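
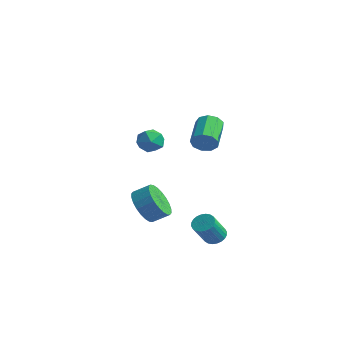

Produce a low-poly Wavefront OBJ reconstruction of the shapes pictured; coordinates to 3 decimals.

v -4.039 1.684 -0.347
v -3.268 1.965 -0.158
v -3.652 0.415 -0.042
v -2.881 0.696 0.147
v -3.533 0.894 0.64
v -3.773 1.678 0.451
v -3.147 0.702 -0.651
v -3.387 1.486 -0.84
v -2.718 1.357 -0.346
v -2.956 1.476 0.451
v -3.964 0.904 -0.651
v -4.202 1.023 0.146
v -2.335 -0.409 -3.857
v -1.518 -1.004 -4.208
v -0.868 -0.427 -3.674
v -1.685 0.169 -3.323
v -1.537 -0.71 -4.503
v -0.887 -0.133 -3.969
v -1.678 -0.37 -4.7
v -1.028 0.208 -4.166
v -1.918 -0.035 -4.769
v -1.268 0.542 -4.235
v -2.222 0.242 -4.699
v -1.572 0.819 -4.165
v -2.543 0.421 -4.5
v -1.893 0.998 -3.967
v -2.833 0.473 -4.204
v -2.183 1.05 -3.67
v -3.046 0.391 -3.855
v -2.396 0.968 -3.321
v -3.152 0.187 -3.506
v -2.502 0.764 -2.972
v -3.133 -0.107 -3.211
v -2.483 0.47 -2.677
v -2.992 -0.448 -3.014
v -2.342 0.13 -2.48
v -2.752 -0.782 -2.945
v -2.102 -0.205 -2.411
v -2.448 -1.059 -3.015
v -1.798 -0.482 -2.481
v -2.127 -1.238 -3.213
v -1.477 -0.661 -2.68
v -1.837 -1.29 -3.51
v -1.187 -0.713 -2.976
v -1.624 -1.208 -3.859
v -0.974 -0.631 -3.325
v 2.17 -0.606 2.075
v 2.611 -0.533 2.601
v 1.671 0.759 3.21
v 1.23 0.686 2.685
v 2.746 -0.263 2.238
v 1.806 1.029 2.848
v 2.612 -0.154 1.799
v 1.672 1.138 2.409
v 2.271 -0.256 1.489
v 1.331 1.036 2.099
v 1.883 -0.522 1.454
v 0.942 0.77 2.063
v 1.629 -0.827 1.709
v 0.689 0.465 2.319
v 1.628 -1.029 2.136
v 0.688 0.263 2.745
v 1.881 -1.033 2.534
v 0.941 0.259 3.144
v 2.27 -0.837 2.718
v 1.329 0.455 3.327
v 2.029 0.292 -4.494
v 2.286 -0.149 -4.847
v 2.387 -1.073 -3.619
v 2.131 -0.632 -3.266
v 2.482 -0.028 -4.772
v 2.583 -0.952 -3.544
v 2.609 0.141 -4.655
v 2.71 -0.782 -3.427
v 2.648 0.333 -4.514
v 2.749 -0.59 -3.286
v 2.592 0.519 -4.369
v 2.694 -0.404 -3.141
v 2.451 0.671 -4.244
v 2.553 -0.253 -3.016
v 2.246 0.764 -4.157
v 2.348 -0.159 -2.928
v 2.008 0.786 -4.121
v 2.109 -0.137 -2.892
v 1.773 0.733 -4.141
v 1.874 -0.191 -2.913
v 1.577 0.612 -4.216
v 1.678 -0.312 -2.988
v 1.45 0.442 -4.333
v 1.551 -0.481 -3.105
v 1.411 0.25 -4.474
v 1.512 -0.673 -3.246
v 1.466 0.064 -4.619
v 1.568 -0.859 -3.391
v 1.607 -0.087 -4.744
v 1.709 -1.011 -3.516
v 1.812 -0.181 -4.832
v 1.914 -1.104 -3.603
v 2.051 -0.203 -4.868
v 2.152 -1.126 -3.639
f 1 12 6
f 1 6 2
f 1 2 8
f 1 8 11
f 1 11 12
f 2 6 10
f 6 12 5
f 12 11 3
f 11 8 7
f 8 2 9
f 4 10 5
f 4 5 3
f 4 3 7
f 4 7 9
f 4 9 10
f 5 10 6
f 3 5 12
f 7 3 11
f 9 7 8
f 10 9 2
f 14 13 17
f 14 17 15
f 15 17 18
f 15 18 16
f 17 13 19
f 17 19 18
f 18 19 20
f 18 20 16
f 19 13 21
f 19 21 20
f 20 21 22
f 20 22 16
f 21 13 23
f 21 23 22
f 22 23 24
f 22 24 16
f 23 13 25
f 23 25 24
f 24 25 26
f 24 26 16
f 25 13 27
f 25 27 26
f 26 27 28
f 26 28 16
f 27 13 29
f 27 29 28
f 28 29 30
f 28 30 16
f 29 13 31
f 29 31 30
f 30 31 32
f 30 32 16
f 31 13 33
f 31 33 32
f 32 33 34
f 32 34 16
f 33 13 35
f 33 35 34
f 34 35 36
f 34 36 16
f 35 13 37
f 35 37 36
f 36 37 38
f 36 38 16
f 37 13 39
f 37 39 38
f 38 39 40
f 38 40 16
f 39 13 41
f 39 41 40
f 40 41 42
f 40 42 16
f 41 13 43
f 41 43 42
f 42 43 44
f 42 44 16
f 43 13 45
f 43 45 44
f 44 45 46
f 44 46 16
f 45 13 14
f 45 14 46
f 46 14 15
f 46 15 16
f 48 47 51
f 48 51 49
f 49 51 52
f 49 52 50
f 51 47 53
f 51 53 52
f 52 53 54
f 52 54 50
f 53 47 55
f 53 55 54
f 54 55 56
f 54 56 50
f 55 47 57
f 55 57 56
f 56 57 58
f 56 58 50
f 57 47 59
f 57 59 58
f 58 59 60
f 58 60 50
f 59 47 61
f 59 61 60
f 60 61 62
f 60 62 50
f 61 47 63
f 61 63 62
f 62 63 64
f 62 64 50
f 63 47 65
f 63 65 64
f 64 65 66
f 64 66 50
f 65 47 48
f 65 48 66
f 66 48 49
f 66 49 50
f 68 67 71
f 68 71 69
f 69 71 72
f 69 72 70
f 71 67 73
f 71 73 72
f 72 73 74
f 72 74 70
f 73 67 75
f 73 75 74
f 74 75 76
f 74 76 70
f 75 67 77
f 75 77 76
f 76 77 78
f 76 78 70
f 77 67 79
f 77 79 78
f 78 79 80
f 78 80 70
f 79 67 81
f 79 81 80
f 80 81 82
f 80 82 70
f 81 67 83
f 81 83 82
f 82 83 84
f 82 84 70
f 83 67 85
f 83 85 84
f 84 85 86
f 84 86 70
f 85 67 87
f 85 87 86
f 86 87 88
f 86 88 70
f 87 67 89
f 87 89 88
f 88 89 90
f 88 90 70
f 89 67 91
f 89 91 90
f 90 91 92
f 90 92 70
f 91 67 93
f 91 93 92
f 92 93 94
f 92 94 70
f 93 67 95
f 93 95 94
f 94 95 96
f 94 96 70
f 95 67 97
f 95 97 96
f 96 97 98
f 96 98 70
f 97 67 99
f 97 99 98
f 98 99 100
f 98 100 70
f 99 67 68
f 99 68 100
f 100 68 69
f 100 69 70



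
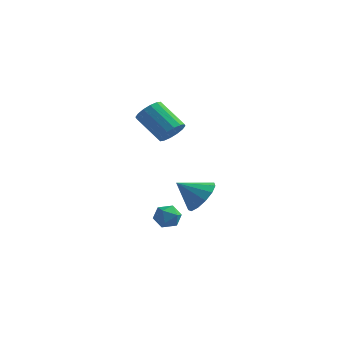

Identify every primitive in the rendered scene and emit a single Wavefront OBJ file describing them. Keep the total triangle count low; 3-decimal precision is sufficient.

v 0.182 1.697 -2.821
v 0.649 1.139 -2.71
v -0.409 1.401 -1.83
v 0.058 0.843 -1.719
v 0.29 1.537 -1.646
v 0.656 1.721 -2.258
v -0.416 0.819 -2.282
v -0.05 1.003 -2.894
v 0.28 0.597 -2.376
v 0.716 1.04 -1.983
v -0.476 1.5 -2.557
v -0.04 1.943 -2.164
v 0.337 1.369 3.132
v 0.616 0.904 3.665
v -0.738 1.327 4.741
v -1.017 1.791 4.208
v 0.782 1.253 3.737
v -0.571 1.676 4.813
v 0.829 1.633 3.647
v -0.524 2.056 4.723
v 0.744 1.943 3.419
v -0.609 2.365 4.495
v 0.55 2.098 3.114
v -0.803 2.52 4.19
v 0.299 2.058 2.814
v -1.054 2.48 3.89
v 0.058 1.833 2.599
v -1.296 2.256 3.675
v -0.109 1.484 2.527
v -1.462 1.907 3.603
v -0.156 1.104 2.617
v -1.509 1.527 3.693
v -0.071 0.795 2.845
v -1.424 1.217 3.921
v 0.123 0.64 3.15
v -1.23 1.062 4.226
v 0.374 0.68 3.45
v -0.979 1.102 4.526
v 1.841 1.241 -0.684
v 2.356 0.396 -0.481
v 0.759 0.799 0.224
v 2.522 0.782 -0.097
v 2.471 1.313 0.102
v 2.221 1.821 0.051
v 1.849 2.145 -0.234
v 1.475 2.182 -0.661
v 1.218 1.921 -1.096
v 1.158 1.443 -1.4
v 1.314 0.902 -1.476
v 1.639 0.468 -1.302
v 2.027 0.279 -0.931
f 1 12 6
f 1 6 2
f 1 2 8
f 1 8 11
f 1 11 12
f 2 6 10
f 6 12 5
f 12 11 3
f 11 8 7
f 8 2 9
f 4 10 5
f 4 5 3
f 4 3 7
f 4 7 9
f 4 9 10
f 5 10 6
f 3 5 12
f 7 3 11
f 9 7 8
f 10 9 2
f 14 13 17
f 14 17 15
f 15 17 18
f 15 18 16
f 17 13 19
f 17 19 18
f 18 19 20
f 18 20 16
f 19 13 21
f 19 21 20
f 20 21 22
f 20 22 16
f 21 13 23
f 21 23 22
f 22 23 24
f 22 24 16
f 23 13 25
f 23 25 24
f 24 25 26
f 24 26 16
f 25 13 27
f 25 27 26
f 26 27 28
f 26 28 16
f 27 13 29
f 27 29 28
f 28 29 30
f 28 30 16
f 29 13 31
f 29 31 30
f 30 31 32
f 30 32 16
f 31 13 33
f 31 33 32
f 32 33 34
f 32 34 16
f 33 13 35
f 33 35 34
f 34 35 36
f 34 36 16
f 35 13 37
f 35 37 36
f 36 37 38
f 36 38 16
f 37 13 14
f 37 14 38
f 38 14 15
f 38 15 16
f 40 39 42
f 40 42 41
f 42 39 43
f 42 43 41
f 43 39 44
f 43 44 41
f 44 39 45
f 44 45 41
f 45 39 46
f 45 46 41
f 46 39 47
f 46 47 41
f 47 39 48
f 47 48 41
f 48 39 49
f 48 49 41
f 49 39 50
f 49 50 41
f 50 39 51
f 50 51 41
f 51 39 40
f 51 40 41



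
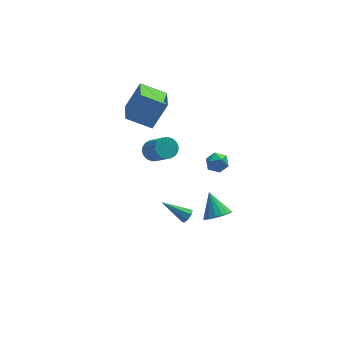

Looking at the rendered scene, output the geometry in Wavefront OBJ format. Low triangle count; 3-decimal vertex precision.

v -0.769 -1.89 3.064
v -0.397 -2.345 2.694
v -1.363 -2.735 3.506
v -0.991 -3.19 3.136
v -0.694 -2.841 3.657
v -0.327 -2.319 3.384
v -1.433 -2.761 2.816
v -1.066 -2.239 2.543
v -0.808 -2.883 2.541
v -0.351 -2.932 3.061
v -1.409 -2.148 3.139
v -0.952 -2.197 3.659
v -2.04 -0.253 -4.238
v -1.847 -0.515 -3.858
v -3.4 0.273 -3.182
v -1.716 -0.155 -3.87
v -1.776 0.147 -4.097
v -1.99 0.215 -4.407
v -2.234 0.008 -4.618
v -2.364 -0.351 -4.606
v -2.305 -0.653 -4.379
v -2.091 -0.721 -4.069
v -3.788 0.449 1.662
v -3.37 0.113 1.228
v -2.874 -1.126 2.663
v -3.292 -0.789 3.098
v -3.186 0.327 1.348
v -2.69 -0.912 2.784
v -3.12 0.565 1.531
v -2.624 -0.674 2.967
v -3.187 0.78 1.74
v -2.691 -0.459 3.175
v -3.373 0.93 1.933
v -2.877 -0.309 3.369
v -3.641 0.984 2.073
v -3.145 -0.255 3.508
v -3.938 0.933 2.131
v -3.442 -0.306 3.567
v -4.206 0.786 2.097
v -3.71 -0.453 3.532
v -4.39 0.572 1.976
v -3.894 -0.667 3.412
v -4.456 0.334 1.793
v -3.96 -0.905 3.229
v -4.389 0.119 1.585
v -3.893 -1.12 3.02
v -4.203 -0.031 1.391
v -3.707 -1.27 2.827
v -3.935 -0.085 1.252
v -3.439 -1.324 2.687
v -3.638 -0.034 1.193
v -3.142 -1.273 2.629
v -0.905 -3.019 -1.337
v -0.397 -3.42 -0.833
v -1.175 -1.961 -0.223
v -0.163 -3.165 -1.018
v -0.099 -2.876 -1.277
v -0.22 -2.621 -1.549
v -0.498 -2.456 -1.773
v -0.868 -2.421 -1.896
v -1.247 -2.522 -1.892
v -1.548 -2.738 -1.761
v -1.701 -3.018 -1.532
v -1.672 -3.298 -1.259
v -1.467 -3.514 -1.003
v -1.133 -3.617 -0.824
v -0.747 -3.583 -0.763
v -3.358 3.372 1.823
v -3.612 1.765 2.351
v -4.786 3.838 2.552
v -5.04 2.231 3.081
v -2.42 3.749 3.419
v -2.674 2.142 3.948
v -3.848 4.215 4.149
v -4.102 2.608 4.677
f 1 12 6
f 1 6 2
f 1 2 8
f 1 8 11
f 1 11 12
f 2 6 10
f 6 12 5
f 12 11 3
f 11 8 7
f 8 2 9
f 4 10 5
f 4 5 3
f 4 3 7
f 4 7 9
f 4 9 10
f 5 10 6
f 3 5 12
f 7 3 11
f 9 7 8
f 10 9 2
f 14 13 16
f 14 16 15
f 16 13 17
f 16 17 15
f 17 13 18
f 17 18 15
f 18 13 19
f 18 19 15
f 19 13 20
f 19 20 15
f 20 13 21
f 20 21 15
f 21 13 22
f 21 22 15
f 22 13 14
f 22 14 15
f 24 23 27
f 24 27 25
f 25 27 28
f 25 28 26
f 27 23 29
f 27 29 28
f 28 29 30
f 28 30 26
f 29 23 31
f 29 31 30
f 30 31 32
f 30 32 26
f 31 23 33
f 31 33 32
f 32 33 34
f 32 34 26
f 33 23 35
f 33 35 34
f 34 35 36
f 34 36 26
f 35 23 37
f 35 37 36
f 36 37 38
f 36 38 26
f 37 23 39
f 37 39 38
f 38 39 40
f 38 40 26
f 39 23 41
f 39 41 40
f 40 41 42
f 40 42 26
f 41 23 43
f 41 43 42
f 42 43 44
f 42 44 26
f 43 23 45
f 43 45 44
f 44 45 46
f 44 46 26
f 45 23 47
f 45 47 46
f 46 47 48
f 46 48 26
f 47 23 49
f 47 49 48
f 48 49 50
f 48 50 26
f 49 23 51
f 49 51 50
f 50 51 52
f 50 52 26
f 51 23 24
f 51 24 52
f 52 24 25
f 52 25 26
f 54 53 56
f 54 56 55
f 56 53 57
f 56 57 55
f 57 53 58
f 57 58 55
f 58 53 59
f 58 59 55
f 59 53 60
f 59 60 55
f 60 53 61
f 60 61 55
f 61 53 62
f 61 62 55
f 62 53 63
f 62 63 55
f 63 53 64
f 63 64 55
f 64 53 65
f 64 65 55
f 65 53 66
f 65 66 55
f 66 53 67
f 66 67 55
f 67 53 54
f 67 54 55
f 69 71 68
f 72 69 68
f 68 71 70
f 70 72 68
f 69 75 71
f 73 69 72
f 73 75 69
f 71 75 70
f 74 72 70
f 70 75 74
f 74 73 72
f 75 73 74



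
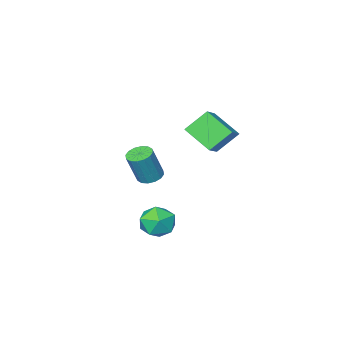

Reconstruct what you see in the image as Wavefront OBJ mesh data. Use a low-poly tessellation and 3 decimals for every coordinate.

v -0.667 1.787 2.839
v 0.12 2.424 3.424
v -1.05 2.953 2.085
v -0.262 3.59 2.67
v 0.202 1.51 1.97
v 0.99 2.147 2.555
v -0.18 2.676 1.216
v 0.607 3.313 1.801
v 1.094 -0.193 -1.072
v 1.47 0.225 -1.214
v 2.002 0.231 0.21
v 1.626 -0.187 0.352
v 1.224 0.37 -1.123
v 1.755 0.376 0.301
v 0.943 0.364 -1.018
v 1.474 0.371 0.406
v 0.702 0.209 -0.927
v 1.234 0.215 0.497
v 0.567 -0.054 -0.876
v 1.098 -0.047 0.548
v 0.572 -0.354 -0.876
v 1.104 -0.348 0.548
v 0.718 -0.611 -0.93
v 1.25 -0.605 0.494
v 0.965 -0.756 -1.021
v 1.496 -0.75 0.403
v 1.246 -0.751 -1.126
v 1.777 -0.744 0.298
v 1.486 -0.595 -1.217
v 2.018 -0.589 0.207
v 1.622 -0.333 -1.268
v 2.153 -0.326 0.156
v 1.616 -0.032 -1.268
v 2.148 -0.026 0.156
v 1.383 2.078 -2.735
v 1.965 2.71 -2.667
v 2.275 1.19 -2.133
v 2.857 1.822 -2.065
v 2.14 1.844 -1.587
v 1.589 2.393 -1.959
v 2.651 1.507 -2.841
v 2.1 2.056 -3.213
v 2.749 2.357 -2.732
v 2.433 2.565 -1.958
v 1.807 1.335 -2.842
v 1.491 1.543 -2.068
f 2 4 1
f 5 2 1
f 1 4 3
f 3 5 1
f 2 8 4
f 6 2 5
f 6 8 2
f 4 8 3
f 7 5 3
f 3 8 7
f 7 6 5
f 8 6 7
f 10 9 13
f 10 13 11
f 11 13 14
f 11 14 12
f 13 9 15
f 13 15 14
f 14 15 16
f 14 16 12
f 15 9 17
f 15 17 16
f 16 17 18
f 16 18 12
f 17 9 19
f 17 19 18
f 18 19 20
f 18 20 12
f 19 9 21
f 19 21 20
f 20 21 22
f 20 22 12
f 21 9 23
f 21 23 22
f 22 23 24
f 22 24 12
f 23 9 25
f 23 25 24
f 24 25 26
f 24 26 12
f 25 9 27
f 25 27 26
f 26 27 28
f 26 28 12
f 27 9 29
f 27 29 28
f 28 29 30
f 28 30 12
f 29 9 31
f 29 31 30
f 30 31 32
f 30 32 12
f 31 9 33
f 31 33 32
f 32 33 34
f 32 34 12
f 33 9 10
f 33 10 34
f 34 10 11
f 34 11 12
f 35 46 40
f 35 40 36
f 35 36 42
f 35 42 45
f 35 45 46
f 36 40 44
f 40 46 39
f 46 45 37
f 45 42 41
f 42 36 43
f 38 44 39
f 38 39 37
f 38 37 41
f 38 41 43
f 38 43 44
f 39 44 40
f 37 39 46
f 41 37 45
f 43 41 42
f 44 43 36



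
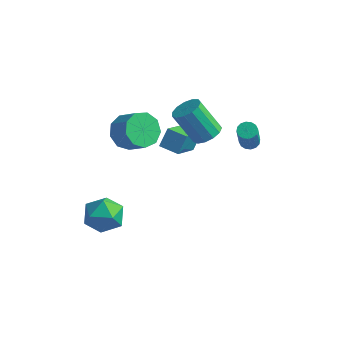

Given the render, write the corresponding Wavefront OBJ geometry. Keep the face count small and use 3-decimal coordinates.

v -0.057 2.72 3.153
v 0.5 3.137 3.567
v -0.566 2.917 5.221
v -1.123 2.5 4.807
v 0.198 3.443 3.414
v -0.868 3.223 5.068
v -0.185 3.52 3.177
v -1.25 3.3 4.831
v -0.527 3.342 2.933
v -1.593 3.122 4.587
v -0.72 2.967 2.759
v -1.786 2.747 4.413
v -0.703 2.514 2.709
v -1.768 2.294 4.364
v -0.48 2.126 2.801
v -1.546 1.906 4.455
v -0.124 1.926 3.005
v -1.189 1.706 4.659
v 0.254 1.979 3.255
v -0.811 1.759 4.909
v 0.533 2.267 3.473
v -0.532 2.047 5.127
v 0.625 2.699 3.589
v -0.441 2.479 5.244
v -3.968 -0.306 -1.385
v -3.326 -0.313 -2.321
v -3.774 -2.127 -1.239
v -3.132 -2.134 -2.175
v -2.738 -1.661 -1.221
v -2.859 -0.536 -1.311
v -4.241 -1.904 -2.249
v -4.362 -0.779 -2.339
v -3.495 -1.3 -2.856
v -2.566 -1.15 -2.22
v -4.534 -1.29 -1.34
v -3.605 -1.14 -0.704
v -2.794 4.212 -0.008
v -2.623 2.458 1.17
v -2.689 4.846 0.922
v -2.518 3.092 2.099
v -1.722 4.228 -0.139
v -1.551 2.474 1.038
v -1.617 4.862 0.79
v -1.446 3.108 1.968
v 1.982 3.217 3.194
v 2.485 3.281 3.134
v 2.78 2.466 4.746
v 2.278 2.403 4.806
v 2.403 3.498 3.259
v 2.698 2.684 4.871
v 2.208 3.641 3.367
v 2.504 2.826 4.978
v 1.953 3.669 3.428
v 2.249 2.855 5.04
v 1.705 3.577 3.427
v 2.001 2.763 5.039
v 1.532 3.388 3.363
v 1.828 2.574 4.975
v 1.48 3.154 3.254
v 1.775 2.339 4.866
v 1.562 2.936 3.129
v 1.857 2.122 4.741
v 1.756 2.794 3.022
v 2.052 1.979 4.633
v 2.011 2.765 2.96
v 2.307 1.951 4.572
v 2.259 2.857 2.961
v 2.555 2.043 4.573
v 2.432 3.046 3.025
v 2.728 2.232 4.637
v -4.128 1.919 2
v -3.661 1.341 1.272
v -2.585 1.103 2.152
v -3.052 1.681 2.88
v -3.459 2.021 1.21
v -2.384 1.783 2.09
v -3.571 2.653 1.517
v -2.495 2.414 2.397
v -3.943 2.941 2.05
v -2.867 2.703 2.93
v -4.402 2.752 2.56
v -3.326 2.514 3.44
v -4.732 2.172 2.808
v -3.656 1.934 3.687
v -4.78 1.475 2.678
v -3.704 1.237 3.557
v -4.523 0.985 2.23
v -3.447 0.747 3.11
v -4.081 0.932 1.675
v -3.005 0.694 2.555
f 2 1 5
f 2 5 3
f 3 5 6
f 3 6 4
f 5 1 7
f 5 7 6
f 6 7 8
f 6 8 4
f 7 1 9
f 7 9 8
f 8 9 10
f 8 10 4
f 9 1 11
f 9 11 10
f 10 11 12
f 10 12 4
f 11 1 13
f 11 13 12
f 12 13 14
f 12 14 4
f 13 1 15
f 13 15 14
f 14 15 16
f 14 16 4
f 15 1 17
f 15 17 16
f 16 17 18
f 16 18 4
f 17 1 19
f 17 19 18
f 18 19 20
f 18 20 4
f 19 1 21
f 19 21 20
f 20 21 22
f 20 22 4
f 21 1 23
f 21 23 22
f 22 23 24
f 22 24 4
f 23 1 2
f 23 2 24
f 24 2 3
f 24 3 4
f 25 36 30
f 25 30 26
f 25 26 32
f 25 32 35
f 25 35 36
f 26 30 34
f 30 36 29
f 36 35 27
f 35 32 31
f 32 26 33
f 28 34 29
f 28 29 27
f 28 27 31
f 28 31 33
f 28 33 34
f 29 34 30
f 27 29 36
f 31 27 35
f 33 31 32
f 34 33 26
f 38 40 37
f 41 38 37
f 37 40 39
f 39 41 37
f 38 44 40
f 42 38 41
f 42 44 38
f 40 44 39
f 43 41 39
f 39 44 43
f 43 42 41
f 44 42 43
f 46 45 49
f 46 49 47
f 47 49 50
f 47 50 48
f 49 45 51
f 49 51 50
f 50 51 52
f 50 52 48
f 51 45 53
f 51 53 52
f 52 53 54
f 52 54 48
f 53 45 55
f 53 55 54
f 54 55 56
f 54 56 48
f 55 45 57
f 55 57 56
f 56 57 58
f 56 58 48
f 57 45 59
f 57 59 58
f 58 59 60
f 58 60 48
f 59 45 61
f 59 61 60
f 60 61 62
f 60 62 48
f 61 45 63
f 61 63 62
f 62 63 64
f 62 64 48
f 63 45 65
f 63 65 64
f 64 65 66
f 64 66 48
f 65 45 67
f 65 67 66
f 66 67 68
f 66 68 48
f 67 45 69
f 67 69 68
f 68 69 70
f 68 70 48
f 69 45 46
f 69 46 70
f 70 46 47
f 70 47 48
f 72 71 75
f 72 75 73
f 73 75 76
f 73 76 74
f 75 71 77
f 75 77 76
f 76 77 78
f 76 78 74
f 77 71 79
f 77 79 78
f 78 79 80
f 78 80 74
f 79 71 81
f 79 81 80
f 80 81 82
f 80 82 74
f 81 71 83
f 81 83 82
f 82 83 84
f 82 84 74
f 83 71 85
f 83 85 84
f 84 85 86
f 84 86 74
f 85 71 87
f 85 87 86
f 86 87 88
f 86 88 74
f 87 71 89
f 87 89 88
f 88 89 90
f 88 90 74
f 89 71 72
f 89 72 90
f 90 72 73
f 90 73 74



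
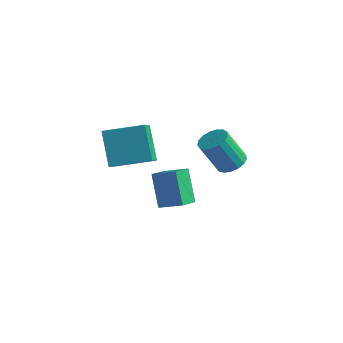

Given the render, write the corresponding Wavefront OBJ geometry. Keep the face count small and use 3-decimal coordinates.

v -2.15 -3.046 -1.56
v -1.615 -4.237 -0.671
v -3.164 -2.205 0.177
v -2.629 -3.397 1.066
v -0.391 -1.903 -1.086
v 0.144 -3.095 -0.197
v -1.405 -1.063 0.651
v -0.87 -2.254 1.54
v -0.925 -1.607 -2.492
v 0.322 -1.321 -1.975
v -0.988 -0.377 -3.02
v 0.258 -0.091 -2.502
v -0.038 -2.309 -4.238
v 1.208 -2.023 -3.72
v -0.102 -1.079 -4.765
v 1.145 -0.793 -4.248
v 4.247 -2.396 0.881
v 4.911 -2.848 0.989
v 4.216 -3.456 2.707
v 3.553 -3.004 2.599
v 5.004 -2.507 1.148
v 4.31 -3.115 2.866
v 4.924 -2.14 1.245
v 4.23 -2.748 2.963
v 4.689 -1.832 1.259
v 3.994 -2.44 2.977
v 4.353 -1.653 1.187
v 3.658 -2.261 2.904
v 3.992 -1.645 1.044
v 3.298 -2.253 2.762
v 3.69 -1.808 0.864
v 2.996 -2.416 2.582
v 3.516 -2.106 0.688
v 2.821 -2.714 2.406
v 3.509 -2.471 0.556
v 2.815 -3.079 2.274
v 3.671 -2.818 0.499
v 2.977 -3.426 2.217
v 3.965 -3.069 0.529
v 3.271 -3.677 2.247
v 4.324 -3.165 0.64
v 3.63 -3.773 2.358
v 4.665 -3.086 0.806
v 3.971 -3.694 2.524
f 2 4 1
f 5 2 1
f 1 4 3
f 3 5 1
f 2 8 4
f 6 2 5
f 6 8 2
f 4 8 3
f 7 5 3
f 3 8 7
f 7 6 5
f 8 6 7
f 10 12 9
f 13 10 9
f 9 12 11
f 11 13 9
f 10 16 12
f 14 10 13
f 14 16 10
f 12 16 11
f 15 13 11
f 11 16 15
f 15 14 13
f 16 14 15
f 18 17 21
f 18 21 19
f 19 21 22
f 19 22 20
f 21 17 23
f 21 23 22
f 22 23 24
f 22 24 20
f 23 17 25
f 23 25 24
f 24 25 26
f 24 26 20
f 25 17 27
f 25 27 26
f 26 27 28
f 26 28 20
f 27 17 29
f 27 29 28
f 28 29 30
f 28 30 20
f 29 17 31
f 29 31 30
f 30 31 32
f 30 32 20
f 31 17 33
f 31 33 32
f 32 33 34
f 32 34 20
f 33 17 35
f 33 35 34
f 34 35 36
f 34 36 20
f 35 17 37
f 35 37 36
f 36 37 38
f 36 38 20
f 37 17 39
f 37 39 38
f 38 39 40
f 38 40 20
f 39 17 41
f 39 41 40
f 40 41 42
f 40 42 20
f 41 17 43
f 41 43 42
f 42 43 44
f 42 44 20
f 43 17 18
f 43 18 44
f 44 18 19
f 44 19 20



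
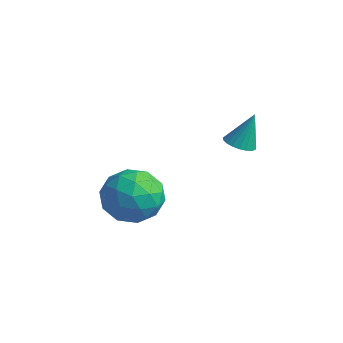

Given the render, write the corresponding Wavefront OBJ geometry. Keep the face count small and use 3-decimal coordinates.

v 1.232 0.512 0.681
v 1.618 0.104 0.777
v 1.428 0.988 1.919
v 1.752 0.279 0.689
v 1.796 0.494 0.599
v 1.743 0.712 0.524
v 1.601 0.896 0.476
v 1.396 1.013 0.463
v 1.162 1.044 0.488
v 0.94 0.983 0.547
v 0.769 0.841 0.628
v 0.678 0.642 0.719
v 0.683 0.42 0.803
v 0.783 0.215 0.866
v 0.96 0.061 0.898
v 1.185 -0.015 0.891
v 1.417 0 0.849
v 0.146 -2.244 -0.23
v 0.702 -2.534 -1.126
v -0.202 -3.946 0.106
v 0.354 -4.236 -0.79
v 0.884 -3.823 0.073
v 1.099 -2.771 -0.135
v -0.599 -3.709 -0.885
v -0.384 -2.657 -1.093
v 0.241 -3.44 -1.531
v 1.158 -3.51 -0.939
v -0.658 -2.97 -0.081
v 0.259 -3.04 0.511
v 0.454 -2.24 -0.708
v 0.046 -4.24 -0.312
v 0.357 -3.997 0.195
v 0.684 -4.168 -0.332
v 0.688 -2.379 -0.125
v 1.015 -2.55 -0.652
v 1.122 -3.307 0.053
v -0.515 -3.93 -0.368
v -0.188 -4.101 -0.895
v -0.184 -2.312 -0.688
v 0.143 -2.483 -1.215
v -0.622 -3.173 -1.073
v 0.51 -2.943 -1.472
v 0.306 -3.943 -1.274
v -0.254 -3.633 -1.33
v -0.128 -3.015 -1.452
v 1.049 -2.984 -1.124
v 0.845 -3.985 -0.926
v 1.157 -3.742 -0.42
v 1.283 -3.123 -0.542
v 0.779 -3.516 -1.362
v -0.345 -2.495 -0.094
v -0.549 -3.496 0.104
v -0.783 -3.357 -0.478
v -0.657 -2.738 -0.6
v 0.194 -2.537 0.254
v -0.01 -3.537 0.452
v 0.628 -3.465 0.432
v 0.754 -2.847 0.31
v -0.279 -2.964 0.342
f 2 1 4
f 2 4 3
f 4 1 5
f 4 5 3
f 5 1 6
f 5 6 3
f 6 1 7
f 6 7 3
f 7 1 8
f 7 8 3
f 8 1 9
f 8 9 3
f 9 1 10
f 9 10 3
f 10 1 11
f 10 11 3
f 11 1 12
f 11 12 3
f 12 1 13
f 12 13 3
f 13 1 14
f 13 14 3
f 14 1 15
f 14 15 3
f 15 1 16
f 15 16 3
f 16 1 17
f 16 17 3
f 17 1 2
f 17 2 3
f 18 55 34
f 55 29 58
f 34 58 23
f 55 58 34
f 18 34 30
f 34 23 35
f 30 35 19
f 34 35 30
f 18 30 39
f 30 19 40
f 39 40 25
f 30 40 39
f 18 39 51
f 39 25 54
f 51 54 28
f 39 54 51
f 18 51 55
f 51 28 59
f 55 59 29
f 51 59 55
f 19 35 46
f 35 23 49
f 46 49 27
f 35 49 46
f 23 58 36
f 58 29 57
f 36 57 22
f 58 57 36
f 29 59 56
f 59 28 52
f 56 52 20
f 59 52 56
f 28 54 53
f 54 25 41
f 53 41 24
f 54 41 53
f 25 40 45
f 40 19 42
f 45 42 26
f 40 42 45
f 21 47 33
f 47 27 48
f 33 48 22
f 47 48 33
f 21 33 31
f 33 22 32
f 31 32 20
f 33 32 31
f 21 31 38
f 31 20 37
f 38 37 24
f 31 37 38
f 21 38 43
f 38 24 44
f 43 44 26
f 38 44 43
f 21 43 47
f 43 26 50
f 47 50 27
f 43 50 47
f 22 48 36
f 48 27 49
f 36 49 23
f 48 49 36
f 20 32 56
f 32 22 57
f 56 57 29
f 32 57 56
f 24 37 53
f 37 20 52
f 53 52 28
f 37 52 53
f 26 44 45
f 44 24 41
f 45 41 25
f 44 41 45
f 27 50 46
f 50 26 42
f 46 42 19
f 50 42 46



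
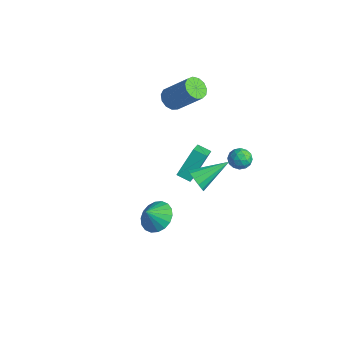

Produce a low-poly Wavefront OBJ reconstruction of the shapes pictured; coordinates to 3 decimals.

v -1.469 2.729 -4.984
v -0.363 1.485 -3.72
v -1.609 4.052 -3.558
v -0.503 2.808 -2.295
v -0.717 3.112 -5.265
v 0.389 1.868 -4.002
v -0.857 4.435 -3.84
v 0.249 3.191 -2.576
v 3.916 -3.327 -0.575
v 4.712 -3.855 -0.872
v 3.804 -3.953 0.235
v 4.892 -3.545 -0.608
v 4.878 -3.191 -0.337
v 4.673 -2.865 -0.114
v 4.319 -2.63 0.018
v 3.885 -2.534 0.032
v 3.457 -2.594 -0.074
v 3.12 -2.8 -0.279
v 2.941 -3.11 -0.543
v 2.954 -3.463 -0.813
v 3.159 -3.79 -1.037
v 3.513 -4.024 -1.169
v 3.947 -4.121 -1.183
v 4.375 -4.06 -1.077
v 3.2 -0.093 -0.137
v 3.486 -0.446 0.498
v 3.7 1.813 0.697
v 3.821 -0.41 0.215
v 3.958 -0.273 -0.18
v 3.855 -0.079 -0.561
v 3.544 0.11 -0.807
v 3.124 0.234 -0.841
v 2.728 0.255 -0.651
v 2.482 0.165 -0.298
v 2.464 -0.007 0.106
v 2.68 -0.206 0.433
v 3.061 -0.37 0.579
v 2.318 3.825 -0.596
v 2.686 3.957 -1.206
v 2.914 2.823 -0.454
v 3.282 2.955 -1.064
v 3.393 3.367 -0.478
v 3.025 3.986 -0.565
v 2.575 2.794 -1.095
v 2.207 3.413 -1.182
v 2.845 3.32 -1.515
v 3.351 3.674 -1.134
v 2.249 3.106 -0.526
v 2.755 3.46 -0.145
v 2.45 3.979 -0.913
v 3.15 2.801 -0.747
v 3.215 3.043 -0.402
v 3.432 3.121 -0.761
v 2.649 3.996 -0.537
v 2.865 4.074 -0.896
v 3.281 3.727 -0.467
v 2.735 2.706 -0.764
v 2.951 2.784 -1.123
v 2.168 3.659 -0.899
v 2.385 3.737 -1.258
v 2.319 3.053 -1.193
v 2.76 3.682 -1.454
v 3.11 3.093 -1.37
v 2.695 2.998 -1.388
v 2.478 3.362 -1.44
v 3.057 3.89 -1.23
v 3.407 3.302 -1.146
v 3.472 3.544 -0.801
v 3.256 3.908 -0.853
v 3.15 3.516 -1.411
v 2.193 3.478 -0.514
v 2.543 2.89 -0.43
v 2.344 2.872 -0.807
v 2.128 3.236 -0.859
v 2.49 3.687 -0.29
v 2.84 3.098 -0.206
v 3.122 3.418 -0.22
v 2.905 3.782 -0.272
v 2.45 3.264 -0.249
v -1.813 2.317 1.72
v -1.256 1.884 1.438
v 0.069 2.529 3.057
v -0.487 2.963 3.34
v -1.216 2.268 1.252
v 0.109 2.913 2.872
v -1.366 2.667 1.215
v -0.04 3.312 2.835
v -1.657 2.956 1.338
v -0.331 3.601 2.958
v -1.998 3.042 1.583
v -0.672 3.687 3.203
v -2.28 2.898 1.871
v -0.954 3.543 3.491
v -2.414 2.569 2.111
v -1.088 3.215 3.731
v -2.357 2.161 2.227
v -1.031 2.806 3.847
v -2.127 1.802 2.182
v -0.802 2.448 3.802
v -1.798 1.607 1.991
v -0.472 2.253 3.61
v -1.473 1.638 1.713
v -0.148 2.283 3.333
f 2 4 1
f 5 2 1
f 1 4 3
f 3 5 1
f 2 8 4
f 6 2 5
f 6 8 2
f 4 8 3
f 7 5 3
f 3 8 7
f 7 6 5
f 8 6 7
f 10 9 12
f 10 12 11
f 12 9 13
f 12 13 11
f 13 9 14
f 13 14 11
f 14 9 15
f 14 15 11
f 15 9 16
f 15 16 11
f 16 9 17
f 16 17 11
f 17 9 18
f 17 18 11
f 18 9 19
f 18 19 11
f 19 9 20
f 19 20 11
f 20 9 21
f 20 21 11
f 21 9 22
f 21 22 11
f 22 9 23
f 22 23 11
f 23 9 24
f 23 24 11
f 24 9 10
f 24 10 11
f 26 25 28
f 26 28 27
f 28 25 29
f 28 29 27
f 29 25 30
f 29 30 27
f 30 25 31
f 30 31 27
f 31 25 32
f 31 32 27
f 32 25 33
f 32 33 27
f 33 25 34
f 33 34 27
f 34 25 35
f 34 35 27
f 35 25 36
f 35 36 27
f 36 25 37
f 36 37 27
f 37 25 26
f 37 26 27
f 38 75 54
f 75 49 78
f 54 78 43
f 75 78 54
f 38 54 50
f 54 43 55
f 50 55 39
f 54 55 50
f 38 50 59
f 50 39 60
f 59 60 45
f 50 60 59
f 38 59 71
f 59 45 74
f 71 74 48
f 59 74 71
f 38 71 75
f 71 48 79
f 75 79 49
f 71 79 75
f 39 55 66
f 55 43 69
f 66 69 47
f 55 69 66
f 43 78 56
f 78 49 77
f 56 77 42
f 78 77 56
f 49 79 76
f 79 48 72
f 76 72 40
f 79 72 76
f 48 74 73
f 74 45 61
f 73 61 44
f 74 61 73
f 45 60 65
f 60 39 62
f 65 62 46
f 60 62 65
f 41 67 53
f 67 47 68
f 53 68 42
f 67 68 53
f 41 53 51
f 53 42 52
f 51 52 40
f 53 52 51
f 41 51 58
f 51 40 57
f 58 57 44
f 51 57 58
f 41 58 63
f 58 44 64
f 63 64 46
f 58 64 63
f 41 63 67
f 63 46 70
f 67 70 47
f 63 70 67
f 42 68 56
f 68 47 69
f 56 69 43
f 68 69 56
f 40 52 76
f 52 42 77
f 76 77 49
f 52 77 76
f 44 57 73
f 57 40 72
f 73 72 48
f 57 72 73
f 46 64 65
f 64 44 61
f 65 61 45
f 64 61 65
f 47 70 66
f 70 46 62
f 66 62 39
f 70 62 66
f 81 80 84
f 81 84 82
f 82 84 85
f 82 85 83
f 84 80 86
f 84 86 85
f 85 86 87
f 85 87 83
f 86 80 88
f 86 88 87
f 87 88 89
f 87 89 83
f 88 80 90
f 88 90 89
f 89 90 91
f 89 91 83
f 90 80 92
f 90 92 91
f 91 92 93
f 91 93 83
f 92 80 94
f 92 94 93
f 93 94 95
f 93 95 83
f 94 80 96
f 94 96 95
f 95 96 97
f 95 97 83
f 96 80 98
f 96 98 97
f 97 98 99
f 97 99 83
f 98 80 100
f 98 100 99
f 99 100 101
f 99 101 83
f 100 80 102
f 100 102 101
f 101 102 103
f 101 103 83
f 102 80 81
f 102 81 103
f 103 81 82
f 103 82 83



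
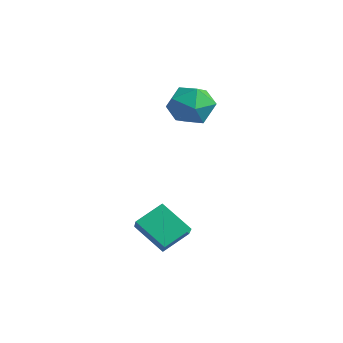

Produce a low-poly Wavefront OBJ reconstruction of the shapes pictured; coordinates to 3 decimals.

v 2.797 -4.608 -0.519
v 2.84 -3.422 0.186
v 1.84 -4.104 -1.309
v 1.882 -2.918 -0.604
v 3.978 -4.022 -1.576
v 4.02 -2.836 -0.871
v 3.02 -3.518 -2.366
v 3.063 -2.332 -1.661
v -2.737 1.249 2.944
v -1.989 1.722 3.721
v -1.471 -0.122 2.559
v -0.723 0.351 3.336
v -1.713 -0.163 3.711
v -2.496 0.684 3.949
v -0.964 0.916 2.331
v -1.747 1.763 2.569
v -0.893 1.517 3.342
v -1.356 0.849 4.195
v -2.104 0.751 2.085
v -2.567 0.083 2.938
f 2 4 1
f 5 2 1
f 1 4 3
f 3 5 1
f 2 8 4
f 6 2 5
f 6 8 2
f 4 8 3
f 7 5 3
f 3 8 7
f 7 6 5
f 8 6 7
f 9 20 14
f 9 14 10
f 9 10 16
f 9 16 19
f 9 19 20
f 10 14 18
f 14 20 13
f 20 19 11
f 19 16 15
f 16 10 17
f 12 18 13
f 12 13 11
f 12 11 15
f 12 15 17
f 12 17 18
f 13 18 14
f 11 13 20
f 15 11 19
f 17 15 16
f 18 17 10



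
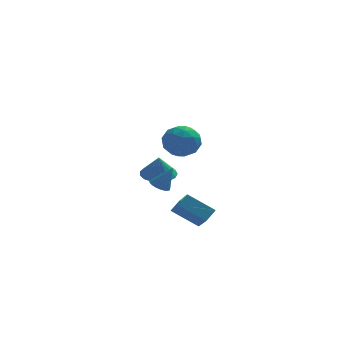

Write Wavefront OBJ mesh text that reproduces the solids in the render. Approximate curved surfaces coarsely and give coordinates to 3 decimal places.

v -3.297 -2.105 -0.451
v -3.006 -3.492 0.56
v -2.791 -1.615 0.076
v -2.5 -3.001 1.087
v -1.88 -2.519 -1.427
v -1.589 -3.905 -0.416
v -1.374 -2.028 -0.9
v -1.083 -3.415 0.111
v -3.847 -1.809 1.266
v -3.515 -1.319 1.119
v -3.173 -1.891 2.514
v -3.715 -1.214 1.234
v -3.938 -1.213 1.355
v -4.146 -1.314 1.46
v -4.301 -1.501 1.532
v -4.378 -1.741 1.558
v -4.363 -1.993 1.533
v -4.259 -2.214 1.462
v -4.083 -2.364 1.357
v -3.867 -2.418 1.237
v -3.647 -2.367 1.122
v -3.461 -2.219 1.031
v -3.342 -2.001 0.982
v -3.311 -1.749 0.981
v -3.372 -1.508 1.03
v -3.01 1.04 4.074
v -1.92 0.936 3.866
v -3.3 -0.596 3.374
v -2.21 -0.7 3.166
v -2.579 -0.705 4.218
v -2.4 0.307 4.65
v -2.82 0.033 2.59
v -2.641 1.045 3.022
v -1.803 0.314 2.949
v -1.654 -0.142 3.954
v -3.566 0.482 3.286
v -3.417 0.026 4.291
v -2.44 1.132 4.031
v -2.78 -0.792 3.209
v -2.997 -0.795 3.827
v -2.357 -0.856 3.704
v -2.722 0.762 4.492
v -2.081 0.701 4.37
v -2.469 -0.264 4.577
v -3.139 -0.361 2.87
v -2.498 -0.422 2.748
v -2.863 1.196 3.536
v -2.223 1.135 3.413
v -2.751 0.604 2.663
v -1.73 0.705 3.37
v -1.9 -0.257 2.958
v -2.259 0.174 2.62
v -2.154 0.769 2.874
v -1.643 0.437 3.961
v -1.813 -0.525 3.55
v -2.03 -0.528 4.168
v -1.925 0.067 4.422
v -1.573 0.071 3.422
v -3.407 0.865 3.69
v -3.577 -0.097 3.279
v -3.295 0.273 2.818
v -3.19 0.868 3.072
v -3.32 0.597 4.282
v -3.49 -0.365 3.87
v -3.066 -0.429 4.366
v -2.961 0.166 4.62
v -3.647 0.269 3.818
v -3.666 3.92 -0.268
v -2.727 4.359 -0.178
v -3.654 3.62 1.068
v -3.043 4.734 -0.091
v -3.501 4.923 -0.044
v -3.997 4.882 -0.049
v -4.417 4.62 -0.104
v -4.665 4.199 -0.197
v -4.684 3.714 -0.306
v -4.47 3.276 -0.406
v -4.072 2.985 -0.475
v -3.58 2.909 -0.497
v -3.108 3.065 -0.466
v -2.764 3.416 -0.39
v -2.627 3.883 -0.286
f 2 4 1
f 5 2 1
f 1 4 3
f 3 5 1
f 2 8 4
f 6 2 5
f 6 8 2
f 4 8 3
f 7 5 3
f 3 8 7
f 7 6 5
f 8 6 7
f 10 9 12
f 10 12 11
f 12 9 13
f 12 13 11
f 13 9 14
f 13 14 11
f 14 9 15
f 14 15 11
f 15 9 16
f 15 16 11
f 16 9 17
f 16 17 11
f 17 9 18
f 17 18 11
f 18 9 19
f 18 19 11
f 19 9 20
f 19 20 11
f 20 9 21
f 20 21 11
f 21 9 22
f 21 22 11
f 22 9 23
f 22 23 11
f 23 9 24
f 23 24 11
f 24 9 25
f 24 25 11
f 25 9 10
f 25 10 11
f 26 63 42
f 63 37 66
f 42 66 31
f 63 66 42
f 26 42 38
f 42 31 43
f 38 43 27
f 42 43 38
f 26 38 47
f 38 27 48
f 47 48 33
f 38 48 47
f 26 47 59
f 47 33 62
f 59 62 36
f 47 62 59
f 26 59 63
f 59 36 67
f 63 67 37
f 59 67 63
f 27 43 54
f 43 31 57
f 54 57 35
f 43 57 54
f 31 66 44
f 66 37 65
f 44 65 30
f 66 65 44
f 37 67 64
f 67 36 60
f 64 60 28
f 67 60 64
f 36 62 61
f 62 33 49
f 61 49 32
f 62 49 61
f 33 48 53
f 48 27 50
f 53 50 34
f 48 50 53
f 29 55 41
f 55 35 56
f 41 56 30
f 55 56 41
f 29 41 39
f 41 30 40
f 39 40 28
f 41 40 39
f 29 39 46
f 39 28 45
f 46 45 32
f 39 45 46
f 29 46 51
f 46 32 52
f 51 52 34
f 46 52 51
f 29 51 55
f 51 34 58
f 55 58 35
f 51 58 55
f 30 56 44
f 56 35 57
f 44 57 31
f 56 57 44
f 28 40 64
f 40 30 65
f 64 65 37
f 40 65 64
f 32 45 61
f 45 28 60
f 61 60 36
f 45 60 61
f 34 52 53
f 52 32 49
f 53 49 33
f 52 49 53
f 35 58 54
f 58 34 50
f 54 50 27
f 58 50 54
f 69 68 71
f 69 71 70
f 71 68 72
f 71 72 70
f 72 68 73
f 72 73 70
f 73 68 74
f 73 74 70
f 74 68 75
f 74 75 70
f 75 68 76
f 75 76 70
f 76 68 77
f 76 77 70
f 77 68 78
f 77 78 70
f 78 68 79
f 78 79 70
f 79 68 80
f 79 80 70
f 80 68 81
f 80 81 70
f 81 68 82
f 81 82 70
f 82 68 69
f 82 69 70



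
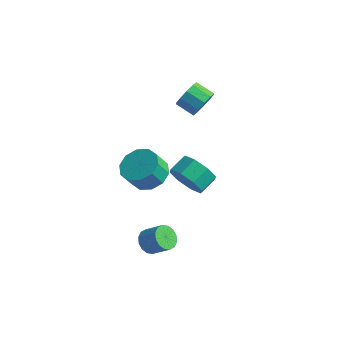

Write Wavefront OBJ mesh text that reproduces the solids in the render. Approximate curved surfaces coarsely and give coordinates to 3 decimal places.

v -0.22 -3.614 -3.72
v 0.183 -3.518 -4.247
v 1.022 -3.31 -3.567
v 0.62 -3.406 -3.04
v 0.049 -3.205 -4.177
v 0.889 -2.997 -3.498
v -0.156 -3.002 -3.986
v 0.683 -2.794 -3.306
v -0.379 -2.963 -3.723
v 0.461 -2.755 -3.043
v -0.559 -3.098 -3.459
v 0.281 -2.89 -2.779
v -0.648 -3.372 -3.265
v 0.192 -3.164 -2.585
v -0.622 -3.71 -3.193
v 0.217 -3.502 -2.513
v -0.489 -4.023 -3.262
v 0.351 -3.815 -2.583
v -0.283 -4.226 -3.454
v 0.556 -4.018 -2.774
v -0.061 -4.265 -3.717
v 0.779 -4.057 -3.037
v 0.119 -4.13 -3.981
v 0.959 -3.922 -3.301
v 0.208 -3.856 -4.175
v 1.048 -3.648 -3.495
v -1.467 1.455 2.17
v -1.087 1.05 2.719
v -1.974 0.841 3.178
v -2.353 1.245 2.63
v -1.119 1.508 2.866
v -2.005 1.299 3.326
v -1.283 1.946 2.748
v -2.17 1.736 3.207
v -1.518 2.195 2.409
v -2.404 1.986 2.868
v -1.733 2.162 1.979
v -2.619 1.953 2.438
v -1.846 1.859 1.622
v -2.733 1.65 2.081
v -1.815 1.401 1.474
v -2.701 1.192 1.934
v -1.65 0.964 1.593
v -2.537 0.754 2.052
v -1.416 0.714 1.932
v -2.302 0.505 2.391
v -1.201 0.747 2.362
v -2.087 0.538 2.821
v -1.795 -1.847 -0.949
v -1.358 -1.117 -0.442
v -1.488 -1.704 0.515
v -1.925 -2.433 0.009
v -1.959 -1.005 -0.455
v -2.089 -1.591 0.502
v -2.498 -1.214 -0.656
v -2.628 -1.8 0.301
v -2.768 -1.665 -0.969
v -2.898 -2.251 -0.012
v -2.667 -2.185 -1.274
v -2.796 -2.772 -0.317
v -2.232 -2.576 -1.455
v -2.362 -3.163 -0.498
v -1.631 -2.689 -1.442
v -1.761 -3.275 -0.485
v -1.092 -2.48 -1.241
v -1.222 -3.066 -0.284
v -0.822 -2.029 -0.928
v -0.952 -2.615 0.029
v -0.924 -1.508 -0.623
v -1.053 -2.095 0.334
v -0.485 -0.871 -1.345
v 0.274 -1.188 -0.794
v 0.324 -0.285 -0.344
v -0.435 0.031 -0.895
v 0.5 -0.875 -1.447
v 0.55 0.027 -0.997
v 0.148 -0.56 -2.039
v 0.198 0.342 -1.589
v -0.574 -0.428 -2.225
v -0.524 0.475 -1.776
v -1.244 -0.555 -1.896
v -1.194 0.348 -1.446
v -1.47 -0.867 -1.243
v -1.42 0.035 -0.793
v -1.118 -1.182 -0.651
v -1.068 -0.28 -0.201
v -0.396 -1.315 -0.464
v -0.346 -0.412 -0.015
f 2 1 5
f 2 5 3
f 3 5 6
f 3 6 4
f 5 1 7
f 5 7 6
f 6 7 8
f 6 8 4
f 7 1 9
f 7 9 8
f 8 9 10
f 8 10 4
f 9 1 11
f 9 11 10
f 10 11 12
f 10 12 4
f 11 1 13
f 11 13 12
f 12 13 14
f 12 14 4
f 13 1 15
f 13 15 14
f 14 15 16
f 14 16 4
f 15 1 17
f 15 17 16
f 16 17 18
f 16 18 4
f 17 1 19
f 17 19 18
f 18 19 20
f 18 20 4
f 19 1 21
f 19 21 20
f 20 21 22
f 20 22 4
f 21 1 23
f 21 23 22
f 22 23 24
f 22 24 4
f 23 1 25
f 23 25 24
f 24 25 26
f 24 26 4
f 25 1 2
f 25 2 26
f 26 2 3
f 26 3 4
f 28 27 31
f 28 31 29
f 29 31 32
f 29 32 30
f 31 27 33
f 31 33 32
f 32 33 34
f 32 34 30
f 33 27 35
f 33 35 34
f 34 35 36
f 34 36 30
f 35 27 37
f 35 37 36
f 36 37 38
f 36 38 30
f 37 27 39
f 37 39 38
f 38 39 40
f 38 40 30
f 39 27 41
f 39 41 40
f 40 41 42
f 40 42 30
f 41 27 43
f 41 43 42
f 42 43 44
f 42 44 30
f 43 27 45
f 43 45 44
f 44 45 46
f 44 46 30
f 45 27 47
f 45 47 46
f 46 47 48
f 46 48 30
f 47 27 28
f 47 28 48
f 48 28 29
f 48 29 30
f 50 49 53
f 50 53 51
f 51 53 54
f 51 54 52
f 53 49 55
f 53 55 54
f 54 55 56
f 54 56 52
f 55 49 57
f 55 57 56
f 56 57 58
f 56 58 52
f 57 49 59
f 57 59 58
f 58 59 60
f 58 60 52
f 59 49 61
f 59 61 60
f 60 61 62
f 60 62 52
f 61 49 63
f 61 63 62
f 62 63 64
f 62 64 52
f 63 49 65
f 63 65 64
f 64 65 66
f 64 66 52
f 65 49 67
f 65 67 66
f 66 67 68
f 66 68 52
f 67 49 69
f 67 69 68
f 68 69 70
f 68 70 52
f 69 49 50
f 69 50 70
f 70 50 51
f 70 51 52
f 72 71 75
f 72 75 73
f 73 75 76
f 73 76 74
f 75 71 77
f 75 77 76
f 76 77 78
f 76 78 74
f 77 71 79
f 77 79 78
f 78 79 80
f 78 80 74
f 79 71 81
f 79 81 80
f 80 81 82
f 80 82 74
f 81 71 83
f 81 83 82
f 82 83 84
f 82 84 74
f 83 71 85
f 83 85 84
f 84 85 86
f 84 86 74
f 85 71 87
f 85 87 86
f 86 87 88
f 86 88 74
f 87 71 72
f 87 72 88
f 88 72 73
f 88 73 74



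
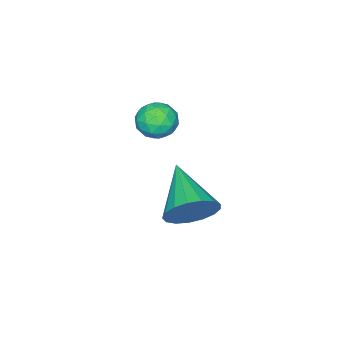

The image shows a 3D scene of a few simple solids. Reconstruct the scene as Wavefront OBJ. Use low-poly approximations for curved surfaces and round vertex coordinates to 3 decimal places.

v 0.394 -2.097 -1.968
v 1.045 -2.242 -1.378
v -0.634 -3.483 -1.172
v 0.799 -1.951 -1.189
v 0.46 -1.693 -1.178
v 0.106 -1.527 -1.348
v -0.182 -1.493 -1.66
v -0.338 -1.597 -2.042
v -0.326 -1.815 -2.408
v -0.149 -2.098 -2.672
v 0.152 -2.381 -2.776
v 0.509 -2.599 -2.694
v 0.839 -2.702 -2.446
v 1.068 -2.666 -2.088
v 1.142 -2.5 -1.703
v 0.655 -3.251 1.953
v 0.944 -3.534 1.402
v -0.344 -3.386 1.498
v -0.055 -3.669 0.947
v -0.048 -4.001 1.545
v 0.569 -3.917 1.826
v 0.031 -3.003 1.074
v 0.648 -2.919 1.355
v 0.559 -3.381 0.859
v 0.51 -3.997 1.15
v 0.09 -2.923 1.75
v 0.041 -3.539 2.041
v 0.887 -3.381 1.718
v -0.287 -3.539 1.182
v -0.283 -3.734 1.534
v -0.113 -3.901 1.21
v 0.666 -3.606 1.967
v 0.837 -3.772 1.643
v 0.253 -4.046 1.727
v -0.237 -3.148 1.257
v -0.066 -3.314 0.933
v 0.713 -3.019 1.69
v 0.883 -3.186 1.366
v 0.347 -2.874 1.173
v 0.831 -3.457 1.075
v 0.244 -3.536 0.807
v 0.294 -3.145 0.882
v 0.657 -3.096 1.047
v 0.802 -3.819 1.246
v 0.215 -3.899 0.978
v 0.218 -4.093 1.329
v 0.581 -4.044 1.495
v 0.575 -3.729 0.926
v 0.385 -3.021 1.922
v -0.202 -3.101 1.654
v 0.019 -2.876 1.405
v 0.382 -2.827 1.571
v 0.356 -3.384 2.093
v -0.231 -3.463 1.825
v -0.057 -3.824 1.853
v 0.306 -3.775 2.018
v 0.025 -3.191 1.974
f 2 1 4
f 2 4 3
f 4 1 5
f 4 5 3
f 5 1 6
f 5 6 3
f 6 1 7
f 6 7 3
f 7 1 8
f 7 8 3
f 8 1 9
f 8 9 3
f 9 1 10
f 9 10 3
f 10 1 11
f 10 11 3
f 11 1 12
f 11 12 3
f 12 1 13
f 12 13 3
f 13 1 14
f 13 14 3
f 14 1 15
f 14 15 3
f 15 1 2
f 15 2 3
f 16 53 32
f 53 27 56
f 32 56 21
f 53 56 32
f 16 32 28
f 32 21 33
f 28 33 17
f 32 33 28
f 16 28 37
f 28 17 38
f 37 38 23
f 28 38 37
f 16 37 49
f 37 23 52
f 49 52 26
f 37 52 49
f 16 49 53
f 49 26 57
f 53 57 27
f 49 57 53
f 17 33 44
f 33 21 47
f 44 47 25
f 33 47 44
f 21 56 34
f 56 27 55
f 34 55 20
f 56 55 34
f 27 57 54
f 57 26 50
f 54 50 18
f 57 50 54
f 26 52 51
f 52 23 39
f 51 39 22
f 52 39 51
f 23 38 43
f 38 17 40
f 43 40 24
f 38 40 43
f 19 45 31
f 45 25 46
f 31 46 20
f 45 46 31
f 19 31 29
f 31 20 30
f 29 30 18
f 31 30 29
f 19 29 36
f 29 18 35
f 36 35 22
f 29 35 36
f 19 36 41
f 36 22 42
f 41 42 24
f 36 42 41
f 19 41 45
f 41 24 48
f 45 48 25
f 41 48 45
f 20 46 34
f 46 25 47
f 34 47 21
f 46 47 34
f 18 30 54
f 30 20 55
f 54 55 27
f 30 55 54
f 22 35 51
f 35 18 50
f 51 50 26
f 35 50 51
f 24 42 43
f 42 22 39
f 43 39 23
f 42 39 43
f 25 48 44
f 48 24 40
f 44 40 17
f 48 40 44



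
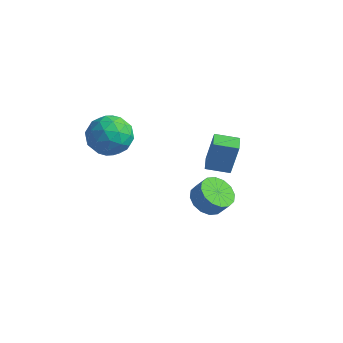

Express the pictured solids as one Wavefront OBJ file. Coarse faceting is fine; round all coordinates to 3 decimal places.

v -0.229 1.665 -3.218
v 0.558 1.937 -3.79
v 1.135 2.067 -2.934
v 0.349 1.795 -2.362
v 0.305 2.383 -3.686
v 0.882 2.513 -2.831
v -0.091 2.637 -3.458
v 0.487 2.766 -2.602
v -0.523 2.63 -3.164
v 0.054 2.759 -2.309
v -0.877 2.365 -2.886
v -0.3 2.494 -2.03
v -1.057 1.912 -2.696
v -0.48 2.041 -1.84
v -1.015 1.393 -2.646
v -0.438 1.523 -1.79
v -0.762 0.947 -2.749
v -0.185 1.077 -1.894
v -0.367 0.694 -2.978
v 0.211 0.823 -2.122
v 0.066 0.701 -3.271
v 0.643 0.83 -2.416
v 0.42 0.966 -3.55
v 0.997 1.095 -2.694
v 0.6 1.419 -3.74
v 1.177 1.548 -2.884
v -4.164 -0.765 3.219
v -3.23 -0.545 2.4
v -4.23 -2.715 2.62
v -3.296 -2.495 1.801
v -3.065 -2.476 3.041
v -3.025 -1.271 3.412
v -4.435 -1.989 1.608
v -4.395 -0.784 1.979
v -3.397 -1.302 1.405
v -2.551 -1.603 2.291
v -4.909 -1.657 2.729
v -4.063 -1.958 3.615
v -3.691 -0.484 2.862
v -3.769 -2.776 2.158
v -3.634 -2.765 2.887
v -3.084 -2.636 2.406
v -3.571 -0.91 3.457
v -3.021 -0.781 2.976
v -2.925 -1.916 3.352
v -4.439 -2.479 2.044
v -3.889 -2.35 1.563
v -4.376 -0.624 2.614
v -3.826 -0.495 2.133
v -4.535 -1.344 1.668
v -3.24 -0.799 1.796
v -3.279 -1.946 1.444
v -3.949 -1.648 1.33
v -3.925 -0.94 1.548
v -2.743 -0.976 2.317
v -2.781 -2.123 1.964
v -2.646 -2.111 2.693
v -2.622 -1.403 2.911
v -2.841 -1.421 1.731
v -4.679 -1.137 3.056
v -4.717 -2.284 2.703
v -4.838 -1.857 2.109
v -4.814 -1.149 2.327
v -4.181 -1.314 3.576
v -4.22 -2.461 3.224
v -3.535 -2.32 3.472
v -3.511 -1.612 3.69
v -4.619 -1.839 3.289
v 1.63 -1.317 2.448
v 1.995 -1.173 4.368
v 1.187 -0.581 2.477
v 1.552 -0.436 4.397
v 2.668 -0.684 2.203
v 3.033 -0.539 4.123
v 2.225 0.053 2.232
v 2.59 0.197 4.152
f 2 1 5
f 2 5 3
f 3 5 6
f 3 6 4
f 5 1 7
f 5 7 6
f 6 7 8
f 6 8 4
f 7 1 9
f 7 9 8
f 8 9 10
f 8 10 4
f 9 1 11
f 9 11 10
f 10 11 12
f 10 12 4
f 11 1 13
f 11 13 12
f 12 13 14
f 12 14 4
f 13 1 15
f 13 15 14
f 14 15 16
f 14 16 4
f 15 1 17
f 15 17 16
f 16 17 18
f 16 18 4
f 17 1 19
f 17 19 18
f 18 19 20
f 18 20 4
f 19 1 21
f 19 21 20
f 20 21 22
f 20 22 4
f 21 1 23
f 21 23 22
f 22 23 24
f 22 24 4
f 23 1 25
f 23 25 24
f 24 25 26
f 24 26 4
f 25 1 2
f 25 2 26
f 26 2 3
f 26 3 4
f 27 64 43
f 64 38 67
f 43 67 32
f 64 67 43
f 27 43 39
f 43 32 44
f 39 44 28
f 43 44 39
f 27 39 48
f 39 28 49
f 48 49 34
f 39 49 48
f 27 48 60
f 48 34 63
f 60 63 37
f 48 63 60
f 27 60 64
f 60 37 68
f 64 68 38
f 60 68 64
f 28 44 55
f 44 32 58
f 55 58 36
f 44 58 55
f 32 67 45
f 67 38 66
f 45 66 31
f 67 66 45
f 38 68 65
f 68 37 61
f 65 61 29
f 68 61 65
f 37 63 62
f 63 34 50
f 62 50 33
f 63 50 62
f 34 49 54
f 49 28 51
f 54 51 35
f 49 51 54
f 30 56 42
f 56 36 57
f 42 57 31
f 56 57 42
f 30 42 40
f 42 31 41
f 40 41 29
f 42 41 40
f 30 40 47
f 40 29 46
f 47 46 33
f 40 46 47
f 30 47 52
f 47 33 53
f 52 53 35
f 47 53 52
f 30 52 56
f 52 35 59
f 56 59 36
f 52 59 56
f 31 57 45
f 57 36 58
f 45 58 32
f 57 58 45
f 29 41 65
f 41 31 66
f 65 66 38
f 41 66 65
f 33 46 62
f 46 29 61
f 62 61 37
f 46 61 62
f 35 53 54
f 53 33 50
f 54 50 34
f 53 50 54
f 36 59 55
f 59 35 51
f 55 51 28
f 59 51 55
f 70 72 69
f 73 70 69
f 69 72 71
f 71 73 69
f 70 76 72
f 74 70 73
f 74 76 70
f 72 76 71
f 75 73 71
f 71 76 75
f 75 74 73
f 76 74 75



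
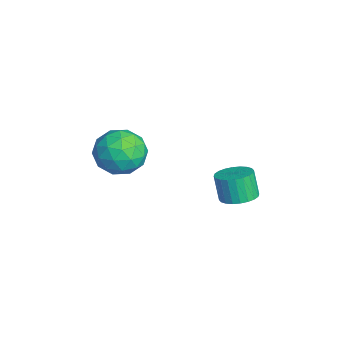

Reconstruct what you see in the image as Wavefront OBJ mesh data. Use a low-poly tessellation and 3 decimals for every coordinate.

v 2.347 1.756 -3.689
v 3 1.678 -3.481
v 2.667 1.546 -2.483
v 2.013 1.624 -2.691
v 2.968 1.944 -3.456
v 2.635 1.812 -2.459
v 2.842 2.182 -3.467
v 2.509 2.05 -2.469
v 2.641 2.355 -3.511
v 2.307 2.222 -2.514
v 2.394 2.436 -3.583
v 2.061 2.304 -2.585
v 2.141 2.414 -3.67
v 1.807 2.282 -2.673
v 1.918 2.292 -3.761
v 1.585 2.16 -2.763
v 1.761 2.089 -3.84
v 1.428 1.956 -2.843
v 1.693 1.834 -3.897
v 1.36 1.702 -2.899
v 1.725 1.568 -3.921
v 1.392 1.436 -2.924
v 1.851 1.33 -3.911
v 1.518 1.198 -2.913
v 2.053 1.158 -3.866
v 1.719 1.025 -2.869
v 2.299 1.076 -3.795
v 1.966 0.944 -2.797
v 2.553 1.098 -3.707
v 2.219 0.966 -2.71
v 2.775 1.22 -3.617
v 2.442 1.088 -2.619
v 2.932 1.424 -3.537
v 2.599 1.291 -2.54
v 1.382 -1.711 -0.818
v 2.023 -1.457 -1.512
v 2.217 -3.023 -0.528
v 2.858 -2.769 -1.222
v 2.806 -2.254 -0.392
v 2.29 -1.443 -0.571
v 1.95 -3.037 -1.469
v 1.434 -2.226 -1.648
v 2.374 -2.276 -1.914
v 2.903 -1.793 -1.249
v 1.337 -2.687 -0.791
v 1.866 -2.204 -0.126
v 1.629 -1.469 -1.19
v 2.611 -3.011 -0.85
v 2.58 -2.709 -0.362
v 2.957 -2.559 -0.77
v 1.786 -1.461 -0.638
v 2.163 -1.311 -1.045
v 2.623 -1.78 -0.387
v 2.077 -3.169 -0.995
v 2.454 -3.019 -1.402
v 1.283 -1.921 -1.27
v 1.66 -1.771 -1.678
v 1.617 -2.7 -1.653
v 2.212 -1.801 -1.835
v 2.703 -2.572 -1.664
v 2.169 -2.73 -1.809
v 1.866 -2.253 -1.914
v 2.523 -1.517 -1.444
v 3.014 -2.288 -1.273
v 2.983 -1.985 -0.785
v 2.68 -1.509 -0.891
v 2.729 -1.998 -1.68
v 1.226 -2.192 -0.767
v 1.717 -2.963 -0.596
v 1.56 -2.971 -1.149
v 1.257 -2.495 -1.255
v 1.537 -1.908 -0.376
v 2.028 -2.679 -0.205
v 2.374 -2.227 -0.126
v 2.071 -1.75 -0.231
v 1.511 -2.482 -0.36
f 2 1 5
f 2 5 3
f 3 5 6
f 3 6 4
f 5 1 7
f 5 7 6
f 6 7 8
f 6 8 4
f 7 1 9
f 7 9 8
f 8 9 10
f 8 10 4
f 9 1 11
f 9 11 10
f 10 11 12
f 10 12 4
f 11 1 13
f 11 13 12
f 12 13 14
f 12 14 4
f 13 1 15
f 13 15 14
f 14 15 16
f 14 16 4
f 15 1 17
f 15 17 16
f 16 17 18
f 16 18 4
f 17 1 19
f 17 19 18
f 18 19 20
f 18 20 4
f 19 1 21
f 19 21 20
f 20 21 22
f 20 22 4
f 21 1 23
f 21 23 22
f 22 23 24
f 22 24 4
f 23 1 25
f 23 25 24
f 24 25 26
f 24 26 4
f 25 1 27
f 25 27 26
f 26 27 28
f 26 28 4
f 27 1 29
f 27 29 28
f 28 29 30
f 28 30 4
f 29 1 31
f 29 31 30
f 30 31 32
f 30 32 4
f 31 1 33
f 31 33 32
f 32 33 34
f 32 34 4
f 33 1 2
f 33 2 34
f 34 2 3
f 34 3 4
f 35 72 51
f 72 46 75
f 51 75 40
f 72 75 51
f 35 51 47
f 51 40 52
f 47 52 36
f 51 52 47
f 35 47 56
f 47 36 57
f 56 57 42
f 47 57 56
f 35 56 68
f 56 42 71
f 68 71 45
f 56 71 68
f 35 68 72
f 68 45 76
f 72 76 46
f 68 76 72
f 36 52 63
f 52 40 66
f 63 66 44
f 52 66 63
f 40 75 53
f 75 46 74
f 53 74 39
f 75 74 53
f 46 76 73
f 76 45 69
f 73 69 37
f 76 69 73
f 45 71 70
f 71 42 58
f 70 58 41
f 71 58 70
f 42 57 62
f 57 36 59
f 62 59 43
f 57 59 62
f 38 64 50
f 64 44 65
f 50 65 39
f 64 65 50
f 38 50 48
f 50 39 49
f 48 49 37
f 50 49 48
f 38 48 55
f 48 37 54
f 55 54 41
f 48 54 55
f 38 55 60
f 55 41 61
f 60 61 43
f 55 61 60
f 38 60 64
f 60 43 67
f 64 67 44
f 60 67 64
f 39 65 53
f 65 44 66
f 53 66 40
f 65 66 53
f 37 49 73
f 49 39 74
f 73 74 46
f 49 74 73
f 41 54 70
f 54 37 69
f 70 69 45
f 54 69 70
f 43 61 62
f 61 41 58
f 62 58 42
f 61 58 62
f 44 67 63
f 67 43 59
f 63 59 36
f 67 59 63



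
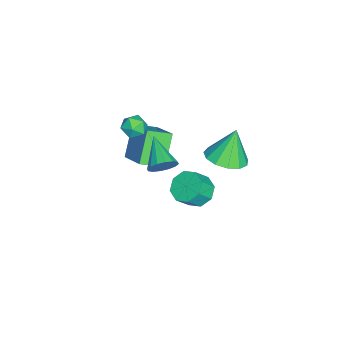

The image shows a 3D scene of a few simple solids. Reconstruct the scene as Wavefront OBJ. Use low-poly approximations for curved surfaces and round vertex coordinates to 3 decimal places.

v -2.511 -1.239 -1.36
v -1.126 -0.189 -0.254
v -2.974 -0.124 -1.84
v -1.589 0.927 -0.734
v -1.291 -1.347 -2.786
v 0.094 -0.296 -1.68
v -1.754 -0.231 -3.266
v -0.369 0.819 -2.16
v 1.458 1.131 -0.126
v 1.88 0.957 0.47
v 0.062 0.389 0.646
v 1.736 1.309 0.548
v 1.518 1.613 0.446
v 1.283 1.789 0.191
v 1.096 1.788 -0.15
v 1.006 1.611 -0.483
v 1.037 1.306 -0.721
v 1.181 0.954 -0.799
v 1.399 0.649 -0.697
v 1.633 0.474 -0.442
v 1.821 0.475 -0.102
v 1.911 0.652 0.232
v 3.495 3.197 0.624
v 3.98 3.876 0.714
v 4.491 3.403 1.527
v 4.005 2.723 1.436
v 3.445 3.907 1.069
v 3.956 3.434 1.881
v 2.939 3.522 1.163
v 3.45 3.049 1.975
v 2.758 2.947 0.941
v 3.269 2.473 1.753
v 3.009 2.517 0.533
v 3.52 2.044 1.346
v 3.544 2.486 0.179
v 4.055 2.013 0.991
v 4.05 2.871 0.085
v 4.561 2.398 0.897
v 4.231 3.447 0.307
v 4.742 2.973 1.119
v -1.478 3.525 -1.949
v -0.719 4.318 -1.88
v -2.022 3.895 -0.231
v -1.233 4.586 -2.1
v -1.824 4.517 -2.273
v -2.305 4.133 -2.343
v -2.524 3.556 -2.287
v -2.41 2.968 -2.125
v -2.001 2.558 -1.906
v -1.425 2.454 -1.701
v -0.866 2.69 -1.575
v -0.501 3.191 -1.568
v -0.446 3.798 -1.681
v -0.559 -0.038 0.807
v -0.201 -0.147 1.403
v -0.219 -1.053 0.417
v 0.139 -1.162 1.013
v -0.565 -1.157 1.022
v -0.775 -0.529 1.263
v 0.355 -0.671 0.557
v 0.145 -0.043 0.798
v 0.365 -0.538 1.249
v -0.204 -0.838 1.536
v -0.216 -0.362 0.284
v -0.785 -0.662 0.571
f 2 4 1
f 5 2 1
f 1 4 3
f 3 5 1
f 2 8 4
f 6 2 5
f 6 8 2
f 4 8 3
f 7 5 3
f 3 8 7
f 7 6 5
f 8 6 7
f 10 9 12
f 10 12 11
f 12 9 13
f 12 13 11
f 13 9 14
f 13 14 11
f 14 9 15
f 14 15 11
f 15 9 16
f 15 16 11
f 16 9 17
f 16 17 11
f 17 9 18
f 17 18 11
f 18 9 19
f 18 19 11
f 19 9 20
f 19 20 11
f 20 9 21
f 20 21 11
f 21 9 22
f 21 22 11
f 22 9 10
f 22 10 11
f 24 23 27
f 24 27 25
f 25 27 28
f 25 28 26
f 27 23 29
f 27 29 28
f 28 29 30
f 28 30 26
f 29 23 31
f 29 31 30
f 30 31 32
f 30 32 26
f 31 23 33
f 31 33 32
f 32 33 34
f 32 34 26
f 33 23 35
f 33 35 34
f 34 35 36
f 34 36 26
f 35 23 37
f 35 37 36
f 36 37 38
f 36 38 26
f 37 23 39
f 37 39 38
f 38 39 40
f 38 40 26
f 39 23 24
f 39 24 40
f 40 24 25
f 40 25 26
f 42 41 44
f 42 44 43
f 44 41 45
f 44 45 43
f 45 41 46
f 45 46 43
f 46 41 47
f 46 47 43
f 47 41 48
f 47 48 43
f 48 41 49
f 48 49 43
f 49 41 50
f 49 50 43
f 50 41 51
f 50 51 43
f 51 41 52
f 51 52 43
f 52 41 53
f 52 53 43
f 53 41 42
f 53 42 43
f 54 65 59
f 54 59 55
f 54 55 61
f 54 61 64
f 54 64 65
f 55 59 63
f 59 65 58
f 65 64 56
f 64 61 60
f 61 55 62
f 57 63 58
f 57 58 56
f 57 56 60
f 57 60 62
f 57 62 63
f 58 63 59
f 56 58 65
f 60 56 64
f 62 60 61
f 63 62 55



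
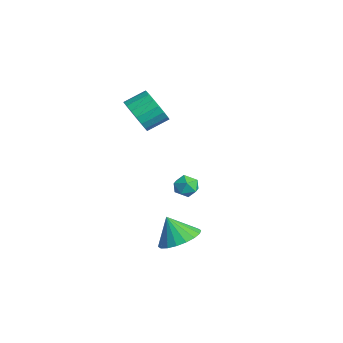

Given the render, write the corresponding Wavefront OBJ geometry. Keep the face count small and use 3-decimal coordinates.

v -2.763 1.289 3.139
v -1.949 1.09 3.543
v -1.963 2.092 4.065
v -2.777 2.291 3.661
v -1.835 1.275 3.191
v -1.848 2.277 3.713
v -1.904 1.463 2.828
v -1.918 2.465 3.351
v -2.143 1.616 2.528
v -2.157 2.618 3.05
v -2.505 1.705 2.348
v -2.519 2.707 2.87
v -2.919 1.711 2.325
v -2.933 2.713 2.847
v -3.301 1.634 2.463
v -3.315 2.636 2.985
v -3.577 1.488 2.735
v -3.591 2.49 3.257
v -3.692 1.303 3.087
v -3.705 2.305 3.609
v -3.622 1.115 3.449
v -3.636 2.117 3.972
v -3.383 0.962 3.75
v -3.397 1.964 4.272
v -3.021 0.873 3.93
v -3.035 1.875 4.452
v -2.607 0.867 3.953
v -2.621 1.869 4.475
v -2.225 0.944 3.815
v -2.239 1.946 4.337
v 1.305 1.88 -2.128
v 1.804 2.594 -1.658
v 0.835 1.46 -0.992
v 1.418 2.787 -1.747
v 1.009 2.799 -1.911
v 0.659 2.63 -2.119
v 0.437 2.312 -2.328
v 0.387 1.909 -2.498
v 0.519 1.5 -2.594
v 0.806 1.166 -2.599
v 1.193 0.973 -2.51
v 1.601 0.96 -2.345
v 1.951 1.13 -2.138
v 2.173 1.448 -1.929
v 2.223 1.851 -1.759
v 2.092 2.26 -1.662
v -2.772 3.82 -1.274
v -2.287 3.991 -1.674
v -2.333 2.869 -1.146
v -1.848 3.04 -1.546
v -1.899 3.319 -0.959
v -2.171 3.906 -1.038
v -2.449 2.954 -1.782
v -2.721 3.541 -1.861
v -2.087 3.455 -1.988
v -1.747 3.681 -1.48
v -2.873 3.179 -1.34
v -2.533 3.405 -0.832
f 2 1 5
f 2 5 3
f 3 5 6
f 3 6 4
f 5 1 7
f 5 7 6
f 6 7 8
f 6 8 4
f 7 1 9
f 7 9 8
f 8 9 10
f 8 10 4
f 9 1 11
f 9 11 10
f 10 11 12
f 10 12 4
f 11 1 13
f 11 13 12
f 12 13 14
f 12 14 4
f 13 1 15
f 13 15 14
f 14 15 16
f 14 16 4
f 15 1 17
f 15 17 16
f 16 17 18
f 16 18 4
f 17 1 19
f 17 19 18
f 18 19 20
f 18 20 4
f 19 1 21
f 19 21 20
f 20 21 22
f 20 22 4
f 21 1 23
f 21 23 22
f 22 23 24
f 22 24 4
f 23 1 25
f 23 25 24
f 24 25 26
f 24 26 4
f 25 1 27
f 25 27 26
f 26 27 28
f 26 28 4
f 27 1 29
f 27 29 28
f 28 29 30
f 28 30 4
f 29 1 2
f 29 2 30
f 30 2 3
f 30 3 4
f 32 31 34
f 32 34 33
f 34 31 35
f 34 35 33
f 35 31 36
f 35 36 33
f 36 31 37
f 36 37 33
f 37 31 38
f 37 38 33
f 38 31 39
f 38 39 33
f 39 31 40
f 39 40 33
f 40 31 41
f 40 41 33
f 41 31 42
f 41 42 33
f 42 31 43
f 42 43 33
f 43 31 44
f 43 44 33
f 44 31 45
f 44 45 33
f 45 31 46
f 45 46 33
f 46 31 32
f 46 32 33
f 47 58 52
f 47 52 48
f 47 48 54
f 47 54 57
f 47 57 58
f 48 52 56
f 52 58 51
f 58 57 49
f 57 54 53
f 54 48 55
f 50 56 51
f 50 51 49
f 50 49 53
f 50 53 55
f 50 55 56
f 51 56 52
f 49 51 58
f 53 49 57
f 55 53 54
f 56 55 48



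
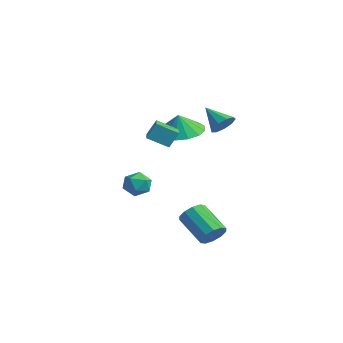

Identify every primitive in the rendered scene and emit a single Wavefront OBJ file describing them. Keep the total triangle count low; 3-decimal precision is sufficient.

v 2.104 2.252 2.321
v 2.511 2.13 2.8
v 1.116 2.008 3.099
v 2.405 2.554 2.798
v 2.158 2.837 2.573
v 1.886 2.846 2.23
v 1.716 2.577 1.93
v 1.727 2.155 1.813
v 1.915 1.779 1.934
v 2.191 1.623 2.236
v 2.426 1.762 2.578
v 3.073 -2.254 2.753
v 3.178 -1.847 3.48
v 1.977 -1.525 2.503
v 2.082 -1.117 3.23
v 3.658 -1.543 2.27
v 3.763 -1.135 2.997
v 2.562 -0.813 2.02
v 2.667 -0.406 2.747
v -1.073 2.244 1.078
v -0.273 2.964 1.16
v -0.987 2.036 2.062
v -0.74 3.254 1.261
v -1.296 3.274 1.314
v -1.792 3.017 1.303
v -2.096 2.553 1.232
v -2.126 2.006 1.119
v -1.873 1.523 0.996
v -1.406 1.233 0.894
v -0.85 1.214 0.841
v -0.354 1.47 0.852
v -0.05 1.934 0.923
v -0.02 2.481 1.036
v 3.995 0.434 -3.081
v 4.338 0.597 -2.541
v 2.988 0.449 -1.639
v 2.645 0.286 -2.179
v 4.19 0.94 -2.705
v 2.84 0.792 -1.804
v 3.968 1.09 -3.013
v 2.618 0.942 -2.111
v 3.756 0.989 -3.347
v 2.407 0.841 -2.445
v 3.636 0.676 -3.579
v 2.286 0.528 -2.677
v 3.652 0.271 -3.621
v 2.302 0.123 -2.719
v 3.8 -0.072 -3.456
v 2.45 -0.22 -2.555
v 4.022 -0.222 -3.149
v 2.672 -0.37 -2.247
v 4.233 -0.121 -2.815
v 2.884 -0.269 -1.913
v 4.354 0.192 -2.583
v 3.004 0.044 -1.681
v -1.544 0.623 -2.321
v -0.861 0.44 -2.157
v -1.939 -0.12 -1.503
v -1.256 -0.303 -1.339
v -1.503 0.36 -1.178
v -1.259 0.819 -1.684
v -1.541 -0.499 -1.976
v -1.297 -0.04 -2.482
v -0.859 -0.253 -1.944
v -0.836 0.278 -1.451
v -1.964 0.042 -2.209
v -1.941 0.573 -1.716
f 2 1 4
f 2 4 3
f 4 1 5
f 4 5 3
f 5 1 6
f 5 6 3
f 6 1 7
f 6 7 3
f 7 1 8
f 7 8 3
f 8 1 9
f 8 9 3
f 9 1 10
f 9 10 3
f 10 1 11
f 10 11 3
f 11 1 2
f 11 2 3
f 13 15 12
f 16 13 12
f 12 15 14
f 14 16 12
f 13 19 15
f 17 13 16
f 17 19 13
f 15 19 14
f 18 16 14
f 14 19 18
f 18 17 16
f 19 17 18
f 21 20 23
f 21 23 22
f 23 20 24
f 23 24 22
f 24 20 25
f 24 25 22
f 25 20 26
f 25 26 22
f 26 20 27
f 26 27 22
f 27 20 28
f 27 28 22
f 28 20 29
f 28 29 22
f 29 20 30
f 29 30 22
f 30 20 31
f 30 31 22
f 31 20 32
f 31 32 22
f 32 20 33
f 32 33 22
f 33 20 21
f 33 21 22
f 35 34 38
f 35 38 36
f 36 38 39
f 36 39 37
f 38 34 40
f 38 40 39
f 39 40 41
f 39 41 37
f 40 34 42
f 40 42 41
f 41 42 43
f 41 43 37
f 42 34 44
f 42 44 43
f 43 44 45
f 43 45 37
f 44 34 46
f 44 46 45
f 45 46 47
f 45 47 37
f 46 34 48
f 46 48 47
f 47 48 49
f 47 49 37
f 48 34 50
f 48 50 49
f 49 50 51
f 49 51 37
f 50 34 52
f 50 52 51
f 51 52 53
f 51 53 37
f 52 34 54
f 52 54 53
f 53 54 55
f 53 55 37
f 54 34 35
f 54 35 55
f 55 35 36
f 55 36 37
f 56 67 61
f 56 61 57
f 56 57 63
f 56 63 66
f 56 66 67
f 57 61 65
f 61 67 60
f 67 66 58
f 66 63 62
f 63 57 64
f 59 65 60
f 59 60 58
f 59 58 62
f 59 62 64
f 59 64 65
f 60 65 61
f 58 60 67
f 62 58 66
f 64 62 63
f 65 64 57



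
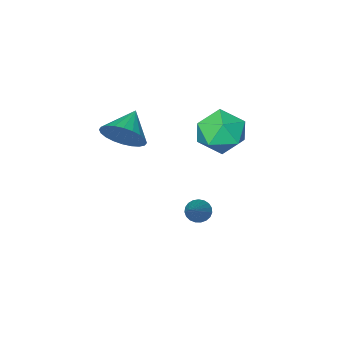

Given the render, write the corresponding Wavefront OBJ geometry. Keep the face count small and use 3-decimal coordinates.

v -3.988 2.085 1.533
v -2.998 1.53 1.529
v -4.882 0.49 1.711
v -3.892 -0.065 1.707
v -4.17 0.593 2.589
v -3.618 1.579 2.479
v -4.262 0.441 0.761
v -3.71 1.427 0.651
v -3.167 0.514 1.052
v -3.11 0.608 2.182
v -4.77 1.412 1.058
v -4.713 1.506 2.188
v -3.551 0.085 -3.52
v -3.144 0.092 -3.903
v -2.349 1.195 -2.22
v -3.264 0.284 -3.957
v -3.433 0.442 -3.934
v -3.624 0.538 -3.84
v -3.801 0.556 -3.691
v -3.936 0.492 -3.512
v -4.004 0.358 -3.334
v -3.994 0.176 -3.188
v -3.907 -0.021 -3.1
v -3.759 -0.2 -3.084
v -3.575 -0.33 -3.144
v -3.387 -0.388 -3.268
v -3.227 -0.364 -3.436
v -3.124 -0.263 -3.618
v -3.094 -0.102 -3.784
v -1.175 -1.671 0.872
v -0.551 -1.868 1.615
v -2.225 -2.369 1.568
v -0.7 -1.53 1.729
v -0.921 -1.214 1.712
v -1.181 -0.967 1.567
v -1.44 -0.828 1.317
v -1.659 -0.817 0.999
v -1.804 -0.936 0.661
v -1.853 -1.167 0.355
v -1.799 -1.475 0.128
v -1.65 -1.813 0.015
v -1.429 -2.129 0.031
v -1.169 -2.375 0.176
v -0.91 -2.515 0.426
v -0.692 -2.526 0.744
v -0.547 -2.407 1.082
v -0.497 -2.176 1.388
f 1 12 6
f 1 6 2
f 1 2 8
f 1 8 11
f 1 11 12
f 2 6 10
f 6 12 5
f 12 11 3
f 11 8 7
f 8 2 9
f 4 10 5
f 4 5 3
f 4 3 7
f 4 7 9
f 4 9 10
f 5 10 6
f 3 5 12
f 7 3 11
f 9 7 8
f 10 9 2
f 14 13 16
f 14 16 15
f 16 13 17
f 16 17 15
f 17 13 18
f 17 18 15
f 18 13 19
f 18 19 15
f 19 13 20
f 19 20 15
f 20 13 21
f 20 21 15
f 21 13 22
f 21 22 15
f 22 13 23
f 22 23 15
f 23 13 24
f 23 24 15
f 24 13 25
f 24 25 15
f 25 13 26
f 25 26 15
f 26 13 27
f 26 27 15
f 27 13 28
f 27 28 15
f 28 13 29
f 28 29 15
f 29 13 14
f 29 14 15
f 31 30 33
f 31 33 32
f 33 30 34
f 33 34 32
f 34 30 35
f 34 35 32
f 35 30 36
f 35 36 32
f 36 30 37
f 36 37 32
f 37 30 38
f 37 38 32
f 38 30 39
f 38 39 32
f 39 30 40
f 39 40 32
f 40 30 41
f 40 41 32
f 41 30 42
f 41 42 32
f 42 30 43
f 42 43 32
f 43 30 44
f 43 44 32
f 44 30 45
f 44 45 32
f 45 30 46
f 45 46 32
f 46 30 47
f 46 47 32
f 47 30 31
f 47 31 32



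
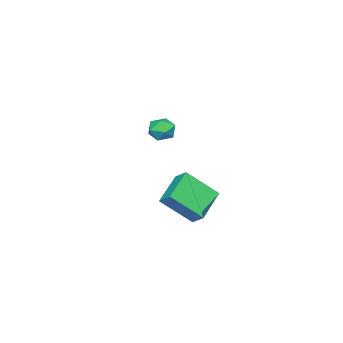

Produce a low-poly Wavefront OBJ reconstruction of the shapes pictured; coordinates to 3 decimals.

v -1.22 1.917 -3.111
v -2.925 1.724 -2.273
v -1.035 2.604 -2.576
v -2.74 2.41 -1.737
v -0.4 0.63 -1.743
v -2.105 0.436 -0.904
v -0.215 1.316 -1.207
v -1.92 1.123 -0.369
v 1.394 2.509 3.41
v 1.908 2.038 3.307
v 0.992 1.882 4.273
v 1.506 1.411 4.17
v 1.66 2.052 4.42
v 1.908 2.439 3.887
v 0.992 1.481 3.693
v 1.24 1.868 3.16
v 1.659 1.403 3.483
v 2.072 1.755 3.932
v 0.828 2.165 3.648
v 1.241 2.517 4.097
f 2 4 1
f 5 2 1
f 1 4 3
f 3 5 1
f 2 8 4
f 6 2 5
f 6 8 2
f 4 8 3
f 7 5 3
f 3 8 7
f 7 6 5
f 8 6 7
f 9 20 14
f 9 14 10
f 9 10 16
f 9 16 19
f 9 19 20
f 10 14 18
f 14 20 13
f 20 19 11
f 19 16 15
f 16 10 17
f 12 18 13
f 12 13 11
f 12 11 15
f 12 15 17
f 12 17 18
f 13 18 14
f 11 13 20
f 15 11 19
f 17 15 16
f 18 17 10

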